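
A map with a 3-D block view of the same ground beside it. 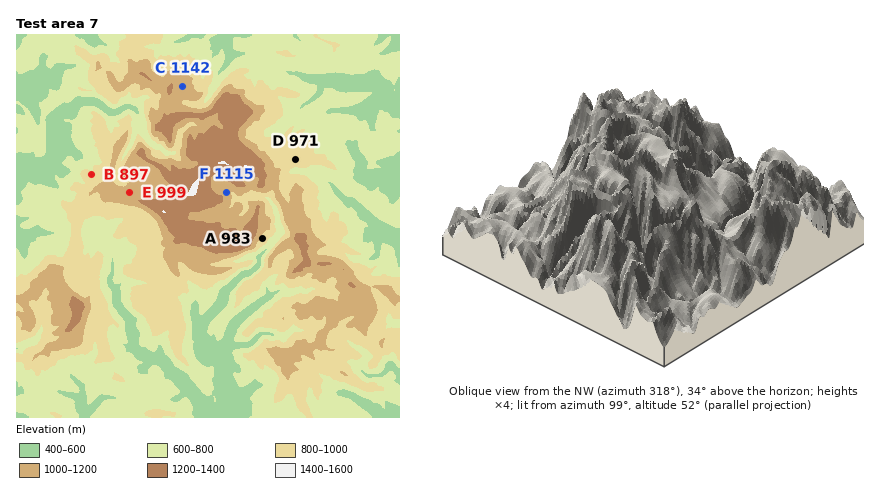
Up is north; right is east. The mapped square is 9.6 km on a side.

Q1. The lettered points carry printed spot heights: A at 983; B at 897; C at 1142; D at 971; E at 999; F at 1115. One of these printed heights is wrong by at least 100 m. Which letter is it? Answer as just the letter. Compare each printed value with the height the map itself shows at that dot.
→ E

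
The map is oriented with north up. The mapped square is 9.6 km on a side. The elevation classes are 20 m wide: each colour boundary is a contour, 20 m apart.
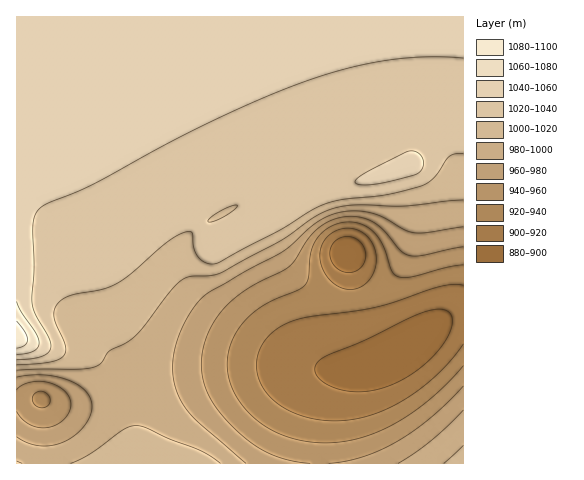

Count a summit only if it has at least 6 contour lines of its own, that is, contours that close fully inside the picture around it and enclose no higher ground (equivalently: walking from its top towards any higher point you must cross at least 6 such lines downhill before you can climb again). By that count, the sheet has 0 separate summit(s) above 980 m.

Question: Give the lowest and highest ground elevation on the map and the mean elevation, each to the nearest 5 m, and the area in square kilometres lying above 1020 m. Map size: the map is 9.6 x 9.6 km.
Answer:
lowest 885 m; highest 1095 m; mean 1000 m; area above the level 46.8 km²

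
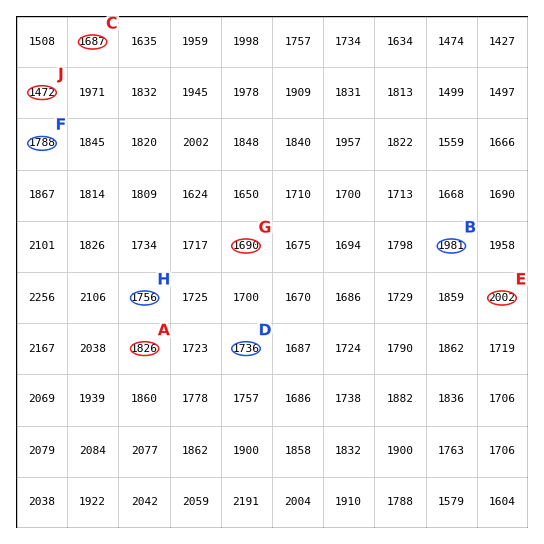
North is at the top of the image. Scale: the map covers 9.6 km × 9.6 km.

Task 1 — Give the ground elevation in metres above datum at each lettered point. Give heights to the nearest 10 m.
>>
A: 1830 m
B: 1980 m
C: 1690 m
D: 1740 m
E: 2000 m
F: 1790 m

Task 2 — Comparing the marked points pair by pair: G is below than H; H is above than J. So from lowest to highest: J G H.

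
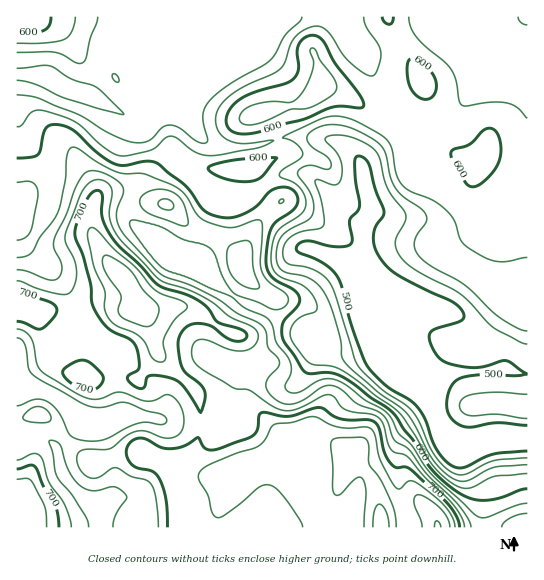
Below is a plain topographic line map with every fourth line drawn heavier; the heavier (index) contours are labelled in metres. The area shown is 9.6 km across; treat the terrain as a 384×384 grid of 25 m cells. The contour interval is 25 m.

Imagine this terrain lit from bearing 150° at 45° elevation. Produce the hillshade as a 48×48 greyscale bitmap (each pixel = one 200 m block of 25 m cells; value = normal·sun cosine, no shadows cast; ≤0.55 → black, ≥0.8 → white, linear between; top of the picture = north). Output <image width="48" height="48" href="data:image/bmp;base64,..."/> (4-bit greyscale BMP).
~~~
<image width="48" height="48" href="data:image/bmp;base64,Qk32BAAAAAAAAHYAAAAoAAAAMAAAADAAAAABAAQAAAAAAIAEAAATCwAAEwsAABAAAAAAAAAAAAAAABEREQAiIiIAMzMzAERERABVVVUAZmZmAHd3dwCIiIgAmZmZAKqqqgC7u7sAzMzMAN3d3QDu7u4A////AKq7uqqYiYd5maqpmZmqq6l3m6mIiJdURKqqqqqYiYeJmZqqmZmqq7l3mqmHd4dkRJqZmaqpmYeJmZqqqZqpmrqHiZh1NWd2VImYmry6qpiZmaqqqqqpmbuYmHZCI0Z3Zmipmr3bzLmZmZqqqqqZmKupmHYyIiNWZUeqmazLvMqZh3iaqqmZmJupmHZEQxEjM0Wal3iZmrl4h1V4maqZmJq6l2Zmd1ISImaKlkRWZ4dWiHVVZ5qqmImrp2eImZdVRKqrp2ZTI1ZVeZdlVnmql2V6uWeaq8uqqrzLqZmGRGd2eqmHdlVohkNHmXirvN7t3nmqmru6mJqYiqqZhjETZ2QjVniams3d3URoq93tzNy5mqqYhlMAR4ZCI1iZiJqqmYZ6zd7t3dy6mqqYiIdBJnZTNGiZdmZ3Zqq8zMzLu8y6mJmJq7qEI0RFaImZh3d3d5q6mJmZibzKiImZrMyVMkVnmZmamZmZmXiZdniYeKu6mZqqqrqXZniJmZmaqruqqniZl3mZmJq7uqvMupiJiaqqmZmZq7u7u5mqmZmruqu8zLvMy6mZqrqqmZmYmZq7vMzLqZq83MzdzLmImszKqqqpmZmHd4mry9zNupmru8zNy6dUac7suqqpmZmIeImruqmaqpmImqqrqXZnis7suqqpmZmZqaqqqXZmiIiImYdmVVebu6q6qqqqqqq7u7qqmWZmZ4iZqXQyNXisuWZ4iaqaqru8y7qqqWd3d3iZmGVFeJmruFRWeJqqq7vMy6qqqmeIh3iHZmeJmZmau5ZWeKqqqru7uqqru3eJmId2VYmZmpiKzcqImrupmaqqqqqru6h3iIh2Z5mquqh4zv7Lu7upmIiZmaqru7p1V4iIiaq7updnrv/9y7qZh3eImZqqqruFNHmqq7zMqGVVjP/+yqqph3eJmZmZmbunM2rMu7zLl3dlWd/+yqqpmZmaqqqZmaqoU1nNuYiZmZmYZpzcu7qpmru6qqqZmZmpdDarqGVXmqqrlleau7qpmry6qqqqmYiZdkRnd3VXmqvMyneKvMuoiKupmau6qXiIh2RERXeJqYiavMzMzLuod5qZmaq7qniIiHZVRFeZh1VFaL3cqqupd4mZmZq7uniIiHd3ZEWIdmd4d3mqiau7mImZiImqqniIh3eIdkRniIrN3Kq8u8zMuZmZh3iaqod3ZneIiHVXiIm97+7v/t3MupqpmHeJqodlVXeJmph4iHZ5vN3v/+3LqaqqqYeImndlVoiaqqmZh1RFeJq9/9ypmaq7uYd4mWZniJmrqqmZl1QzRWd5zcqZmaq7upiIiXeJqqqqqpmZmXVDRFZnm6mZmZqqqpmZmZmqq7qZmpmZmZhlRFZniZiZiJmZqqmZmczLu7qZmZmZmZmXZVZ4mYmZiIiImZmZmd7ty7qpqZmZmZmZh2VomZmZmYiImZmZqu7tzLuqqZmZmZmZmHQ1iZmZqpiZmaqqqszMzLuqupmZmZmZmYUzaamaqqmZmaqqqru7u7uqupmZmZmZmZdEaZmZq6qZmZmaqg=="/>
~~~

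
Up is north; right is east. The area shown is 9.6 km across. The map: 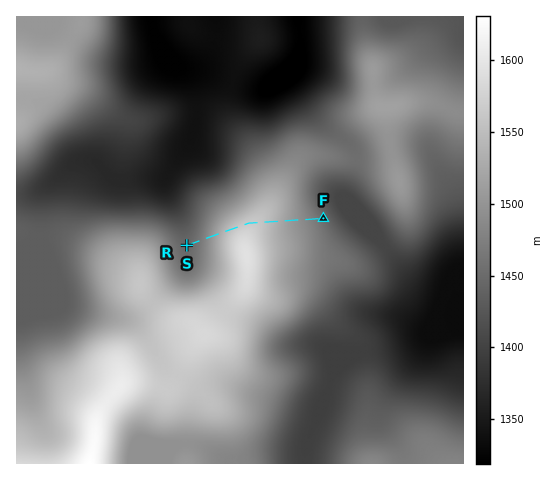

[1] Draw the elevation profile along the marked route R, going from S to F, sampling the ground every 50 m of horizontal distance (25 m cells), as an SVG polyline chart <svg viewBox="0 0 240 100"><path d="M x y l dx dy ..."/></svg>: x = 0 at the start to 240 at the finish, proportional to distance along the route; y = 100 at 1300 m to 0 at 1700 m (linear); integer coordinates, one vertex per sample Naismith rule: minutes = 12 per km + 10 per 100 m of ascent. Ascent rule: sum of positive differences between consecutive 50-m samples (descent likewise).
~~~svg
<svg viewBox="0 0 240 100"><path d="M0 63l4 0 4 0 4-1 4-1 4-1 4-1 4-2 4-1 4-2 4-2 4-2 4-1 4-2 4-2 4-2 4-1 4-2 4-1 4-1 4-1 4-1 4-1 4 0 4-1 4 0 4 0 4 0 4 0 4 0 4 0 4 0 4 0 4 1 4 1 4 0 3 1 4 1 4 1 4 2 4 1 4 1 4 1 4 1 4 1 4 1 4 1 4 1 4 1 4 1 4 1 4 1 4 1 4 0 4 1 4 1 4 2 4 1 4 1 4 1 4 2 1 0"/></svg>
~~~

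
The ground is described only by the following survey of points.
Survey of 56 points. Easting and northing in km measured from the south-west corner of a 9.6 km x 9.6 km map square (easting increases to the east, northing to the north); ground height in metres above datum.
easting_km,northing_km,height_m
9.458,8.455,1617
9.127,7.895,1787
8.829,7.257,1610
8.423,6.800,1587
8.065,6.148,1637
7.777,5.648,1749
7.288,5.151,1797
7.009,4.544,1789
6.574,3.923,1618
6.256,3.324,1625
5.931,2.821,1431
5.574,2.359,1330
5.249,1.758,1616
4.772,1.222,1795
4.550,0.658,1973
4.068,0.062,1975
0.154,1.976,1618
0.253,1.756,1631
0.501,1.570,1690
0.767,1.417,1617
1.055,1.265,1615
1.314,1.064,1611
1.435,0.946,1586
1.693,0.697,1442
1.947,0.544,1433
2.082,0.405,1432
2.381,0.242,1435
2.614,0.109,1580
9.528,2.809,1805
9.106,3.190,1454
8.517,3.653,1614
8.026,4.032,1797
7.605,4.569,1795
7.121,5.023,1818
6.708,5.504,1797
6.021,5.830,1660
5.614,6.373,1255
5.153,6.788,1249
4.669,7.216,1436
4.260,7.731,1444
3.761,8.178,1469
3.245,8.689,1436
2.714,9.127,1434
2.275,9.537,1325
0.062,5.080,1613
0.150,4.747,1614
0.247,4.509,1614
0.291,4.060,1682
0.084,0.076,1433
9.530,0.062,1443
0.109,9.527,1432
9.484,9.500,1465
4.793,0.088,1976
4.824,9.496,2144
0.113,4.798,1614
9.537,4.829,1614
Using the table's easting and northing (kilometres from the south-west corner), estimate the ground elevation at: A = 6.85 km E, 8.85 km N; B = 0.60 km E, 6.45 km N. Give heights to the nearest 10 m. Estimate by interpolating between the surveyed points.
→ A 1770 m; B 1620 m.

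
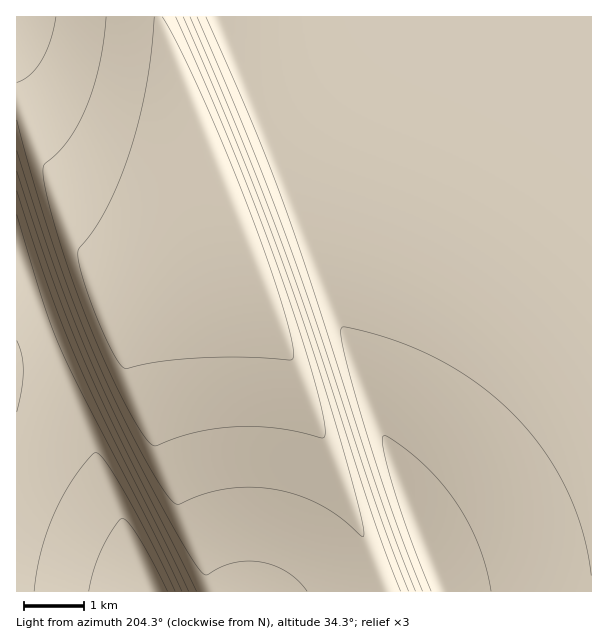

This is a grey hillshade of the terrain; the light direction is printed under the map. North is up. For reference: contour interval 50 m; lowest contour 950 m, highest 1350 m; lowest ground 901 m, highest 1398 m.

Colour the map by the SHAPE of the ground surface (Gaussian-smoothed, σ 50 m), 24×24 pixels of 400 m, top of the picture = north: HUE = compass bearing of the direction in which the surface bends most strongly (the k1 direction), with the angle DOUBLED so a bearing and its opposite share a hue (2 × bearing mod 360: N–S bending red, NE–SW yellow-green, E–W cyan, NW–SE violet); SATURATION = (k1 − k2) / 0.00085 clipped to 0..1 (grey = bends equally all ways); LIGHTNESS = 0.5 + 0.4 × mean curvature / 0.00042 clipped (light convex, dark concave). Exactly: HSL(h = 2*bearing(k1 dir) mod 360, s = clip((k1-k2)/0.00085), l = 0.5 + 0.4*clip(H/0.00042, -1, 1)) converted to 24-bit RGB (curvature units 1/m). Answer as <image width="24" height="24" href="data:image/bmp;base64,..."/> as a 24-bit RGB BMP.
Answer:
<image width="24" height="24" href="data:image/bmp;base64,Qk32BgAAAAAAADYAAAAoAAAAGAAAABgAAAABABgAAAAAAMAGAAATCwAAEwsAAAAAAAAAAAAAfoGDf4KEgIOEgYSFgoaF2v/Mldd5JQAzfWSIhoaGhoWGhoWGhoSGhYOFgHKHJQAzdsZa2v/Mfn6Gf32Df3yCfnyCfnyCfnyBfoKDfoOEf4SEgIWEiaaB2//McyyRKgA6hIaEhYaFhoWFhYSEhYOEhYKFYCR2LQE/y/m5sOebgX2DgHyDgHyCf3yCf3yBfnyBfYODfoSDfoSDf4WDvPKovvOnJQAzaDV+hIWDhYWDhYSDhYODhYKDhX+EJQAzgTKd2v/Mh5h+gn2DgXyDgHyCgHyCf3yBf3yBfYOBfYOBfYSBfox+2//Mbb1KJAAzgHqFg4WChYWChYSChYKChYGBeVKFJQAzn+CE1v3Hg32Cg3yDgnyCgXyCgHyCgHyBgHyBfIN/fIN/fYR/l82F2//MTBFkRQ5cgYWAg4SAhISBhIOBhIKAhICAPwhTVRNs2v/MmMGEg3yBgnyBgnyCgnyCgXyBgHyBgHyBfIN9fIN9fIR92v/Mldl4JAAzdluDgIR+goR/g4R/hIN/hIF/hHODJQAzgMFR2//Mh4J9gnyAgnyAgnyBgXyBgXyBgXyBgH2Be4N8e4N8gqF62//Mcy+QJAAzfYN8f4N9gYN+g4N+g4J+g4F+Yyl1JwA1w/euteudgnx+gnx/gnx/gnyAgXyAgXyAgXyAgH2Ae4N7e4R6su6cvPalJAEzXy10fYN8f4N8gIN9goN9g4J9gn58JgAzfC+T2//Mi5x8gnx9gnx+gnx+gXx/gXx/gXyAgX2AgH2AfIN6fYl52v/Mab5NJAAzdXKCfIN7foJ7f4J8gYJ8goF8eVaBJgAzl9p62P7Ignx8gnx9gXx9gXx+gXx+gXx/gX1/gH1/gH1/fYR6k8d/2v/MThRlPAtQeoN6fIJ6fYJ7f4F8gIF8gYF8QQtUThBj2//MmseDgXx8gXx8gXx9gXx9gXx+gXx+gH1/gH1/gH1/foV61P/Dlt16JAAzb1N/eoJ5e4J6fIF7foF7f4F8gHN/JQAzhLxJ2//Mhod8gXx8gXx8gXx9gXx9gX1+gH1+gH1/gH1/gH5/hp552v/MdzOUJAAzeIJ5eYJ5eoF6e4B7fYB7foB8Yi50JQAzufOit++fgX18gX18gXx8gXx9gX19gH1+gH1+gH1+gH5/gH5/seuYwfmsKgM6WidweYN5eYJ6eoF7eoB7fH97fn97JQAzciyL2v/MiqB7gH58gX18gH19gH19gH19gH1+gH1+gH5+gH5/gH5/2//Mc8FVJQAzcm+CeYN6eYF7eoB8eoB8e398dFt+JQAzj9Vz2v/LgX99gH59gH59gH19gH19gH19gH5+gH5+gH5+gH5/gH5/2v/MVxlvOglNeoR6eYN7eYF8eoB9en99e399Qg5XRg5c2v/Mms2EgH59gH59gH59gH59gH59gH5+gH5+gH5+gH5/gH5/gH9/oOKFJQAzclCBeoR7eoN9eYF+eoB+en9+d3R/JAAzY0S22v/MgYd9f359gH59gH5+gH5+gH5+gH5+gH5+gH5+gH5/gH9/gH9/iTmgJQAzfIZ7e4V8eoN+eYF/eYB/en9/YDJ2JAAzsvCbufGjf35+f35+gH5+gH5+gH5+gH5+gH5+gH5+gH9/gH9/gH9/gH9/NwVJXiRzfod9fIV9eoN/eoGAeYCAeX6AJAAzaCeF2v/Mh6N9f35+f39+f39+gH9+gH9+gH9+gH9/gH9/gH9/gH9/gH9/gH9/JgAzh3GIf4d+fIV/e4OAeoGCeX+Bb12AJAAzhdBs2v/MfYB/fn5/f39+f39+f39/gH9/gH9/gH9/gH9/gH9/gH9/gH9/gH9/PwhThYqAgId/fYWAe4OCeoCCeX6BQxBbPQlU1//ImtGHfX5/fn5/f39/f39/f39/gH9/gH9/gH9/gH9/gH9/gH9/gH9/gH9/fk6JhouAgYeAfoSBfIODen+Cc3OBJAAzdD+v2v/MfIl8fX1/fn5/f39/f39/f39/f39/gH9/gH9/gH9/gH9/gH9/gH9/gH9/jI2Ah4uBgoeBf4SCfIGDeX6CYTZ6JAAzq+yVvPSofHyAfX1/fn5/f39/f39/f39/f39/gH9/gH9/gH9/gH9/gH9/gH9/gH9/jI6CiIuCg4eBgISDfICDeXyCIwAzXyB+2v/MhKh7e3yAfX2Afn5/f35/f39/f39/f39/f39/gH9/gH9/gH9/gH9/gH9/gH9/jY+DiYuDhIeCgIODfH6CcmGCJAAze81m2f/MenyBe3uAfX2Afn6Af35/f39/f39/f39/f39/f39/gH9/gH9/gH9/gH9/gH9/"/>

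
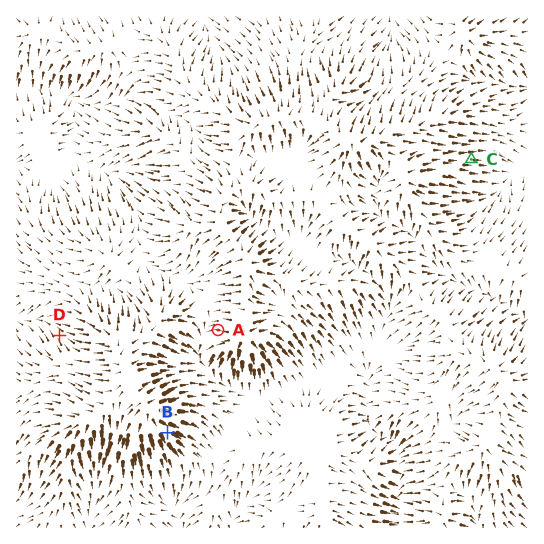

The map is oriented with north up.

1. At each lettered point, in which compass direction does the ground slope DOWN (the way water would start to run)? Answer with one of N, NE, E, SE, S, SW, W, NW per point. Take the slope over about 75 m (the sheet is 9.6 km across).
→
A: W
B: SE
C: E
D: NW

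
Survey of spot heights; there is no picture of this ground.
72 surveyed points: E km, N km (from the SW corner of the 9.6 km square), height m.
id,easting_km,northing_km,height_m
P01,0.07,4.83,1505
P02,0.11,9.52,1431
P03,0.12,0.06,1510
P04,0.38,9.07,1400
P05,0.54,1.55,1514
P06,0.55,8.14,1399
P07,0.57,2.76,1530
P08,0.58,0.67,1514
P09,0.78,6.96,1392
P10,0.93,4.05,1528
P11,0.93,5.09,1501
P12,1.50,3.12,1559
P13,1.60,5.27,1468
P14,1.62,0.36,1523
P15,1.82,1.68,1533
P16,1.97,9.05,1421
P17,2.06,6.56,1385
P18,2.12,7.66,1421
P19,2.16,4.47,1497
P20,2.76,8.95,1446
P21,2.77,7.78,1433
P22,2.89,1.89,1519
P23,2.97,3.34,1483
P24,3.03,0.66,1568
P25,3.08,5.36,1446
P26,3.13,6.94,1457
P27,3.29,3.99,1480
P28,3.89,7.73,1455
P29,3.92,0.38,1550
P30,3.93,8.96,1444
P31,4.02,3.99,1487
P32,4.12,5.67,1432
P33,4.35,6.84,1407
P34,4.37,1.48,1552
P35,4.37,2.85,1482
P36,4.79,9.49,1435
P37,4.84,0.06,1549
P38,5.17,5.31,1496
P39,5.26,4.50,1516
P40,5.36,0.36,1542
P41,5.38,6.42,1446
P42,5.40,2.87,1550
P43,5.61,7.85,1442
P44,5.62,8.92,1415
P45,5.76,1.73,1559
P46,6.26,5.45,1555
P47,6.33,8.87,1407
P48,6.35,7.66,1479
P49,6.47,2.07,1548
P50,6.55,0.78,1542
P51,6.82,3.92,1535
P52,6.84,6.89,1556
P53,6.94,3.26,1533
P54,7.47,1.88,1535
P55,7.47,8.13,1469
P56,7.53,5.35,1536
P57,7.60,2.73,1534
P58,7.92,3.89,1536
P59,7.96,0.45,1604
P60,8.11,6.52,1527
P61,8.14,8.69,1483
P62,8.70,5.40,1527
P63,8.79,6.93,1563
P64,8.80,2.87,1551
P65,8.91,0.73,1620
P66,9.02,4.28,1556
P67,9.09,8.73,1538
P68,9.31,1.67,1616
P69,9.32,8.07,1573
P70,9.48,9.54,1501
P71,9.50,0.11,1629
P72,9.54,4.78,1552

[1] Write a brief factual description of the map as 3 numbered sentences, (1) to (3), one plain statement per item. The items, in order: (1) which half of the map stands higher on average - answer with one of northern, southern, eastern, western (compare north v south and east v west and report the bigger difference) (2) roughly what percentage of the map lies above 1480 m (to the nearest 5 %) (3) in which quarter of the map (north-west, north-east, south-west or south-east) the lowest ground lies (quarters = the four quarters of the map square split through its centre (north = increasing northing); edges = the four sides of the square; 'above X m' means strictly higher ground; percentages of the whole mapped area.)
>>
(1) The southern half stands higher on average than the northern half.
(2) Ground above 1480 m makes up about 65 % of the sheet.
(3) The lowest ground is in the north-west quarter.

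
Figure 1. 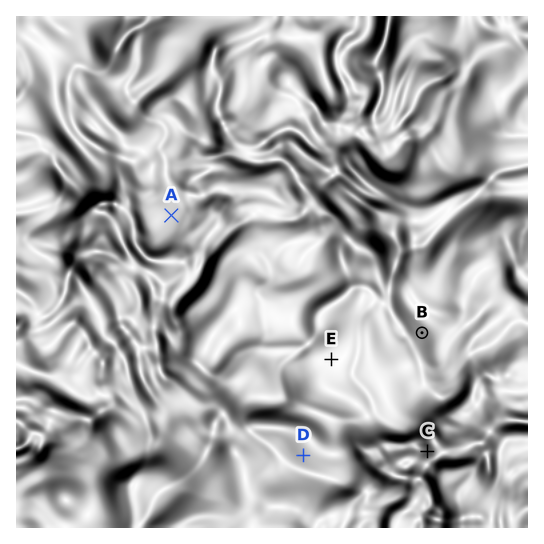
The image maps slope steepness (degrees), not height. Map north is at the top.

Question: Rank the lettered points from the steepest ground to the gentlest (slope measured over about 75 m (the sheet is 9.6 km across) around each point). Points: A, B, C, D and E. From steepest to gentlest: C B D A E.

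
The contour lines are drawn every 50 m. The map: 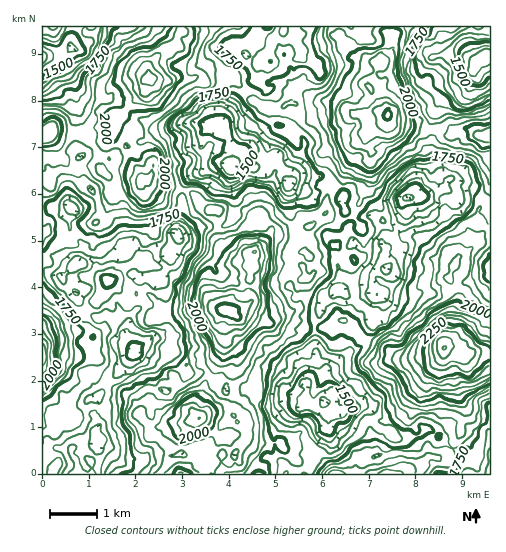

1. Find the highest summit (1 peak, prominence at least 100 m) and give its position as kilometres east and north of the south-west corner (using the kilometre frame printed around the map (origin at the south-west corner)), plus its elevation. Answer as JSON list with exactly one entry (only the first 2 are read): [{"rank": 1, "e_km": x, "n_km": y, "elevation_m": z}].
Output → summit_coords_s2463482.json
[{"rank": 1, "e_km": 8.61, "n_km": 2.71, "elevation_m": 2455}]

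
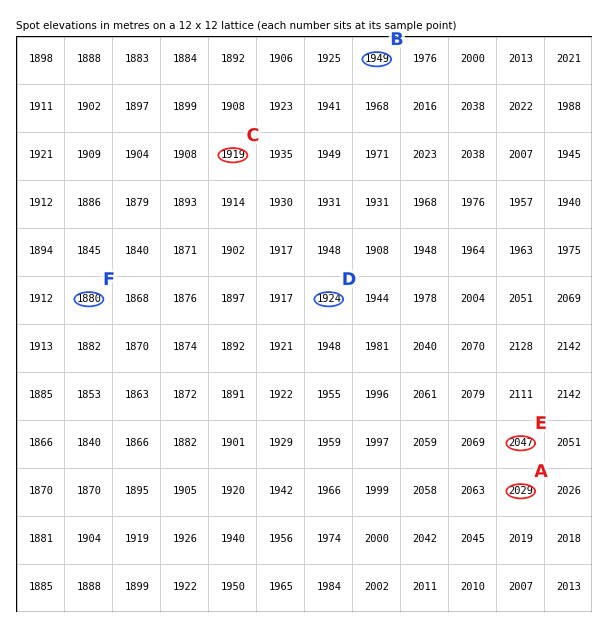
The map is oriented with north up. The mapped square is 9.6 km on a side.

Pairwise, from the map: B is lower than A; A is higher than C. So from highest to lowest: A B C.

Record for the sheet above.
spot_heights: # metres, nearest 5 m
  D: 1925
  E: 2045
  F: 1880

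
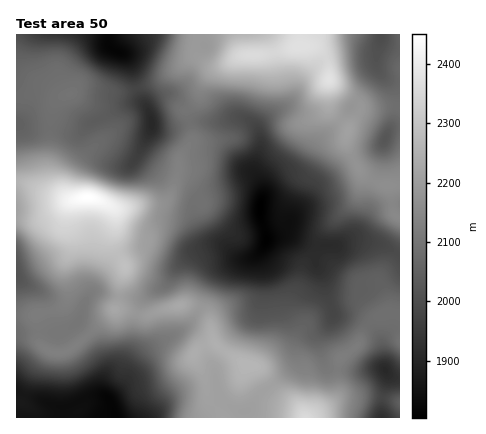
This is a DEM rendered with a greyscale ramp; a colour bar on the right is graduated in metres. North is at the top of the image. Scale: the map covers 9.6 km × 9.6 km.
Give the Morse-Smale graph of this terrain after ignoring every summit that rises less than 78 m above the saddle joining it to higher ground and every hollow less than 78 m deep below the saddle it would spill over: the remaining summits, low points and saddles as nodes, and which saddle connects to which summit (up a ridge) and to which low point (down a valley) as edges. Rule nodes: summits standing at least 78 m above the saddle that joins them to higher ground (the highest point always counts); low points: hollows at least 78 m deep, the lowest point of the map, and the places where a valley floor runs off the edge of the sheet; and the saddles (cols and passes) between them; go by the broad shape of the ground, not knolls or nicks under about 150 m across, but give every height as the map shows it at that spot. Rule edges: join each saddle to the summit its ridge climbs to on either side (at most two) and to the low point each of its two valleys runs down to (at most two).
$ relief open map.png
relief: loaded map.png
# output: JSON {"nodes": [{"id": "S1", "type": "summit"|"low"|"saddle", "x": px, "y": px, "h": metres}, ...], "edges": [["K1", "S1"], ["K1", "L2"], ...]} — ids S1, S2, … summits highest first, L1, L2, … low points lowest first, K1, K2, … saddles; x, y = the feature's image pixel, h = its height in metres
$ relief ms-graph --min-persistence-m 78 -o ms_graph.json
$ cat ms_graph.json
{"nodes": [
{"id": "S1", "type": "summit", "x": 88, "y": 198, "h": 2451},
{"id": "S2", "type": "summit", "x": 328, "y": 80, "h": 2376},
{"id": "S3", "type": "summit", "x": 306, "y": 418, "h": 2357},
{"id": "L1", "type": "low", "x": 260, "y": 208, "h": 1803},
{"id": "L2", "type": "low", "x": 116, "y": 418, "h": 1813},
{"id": "L3", "type": "low", "x": 118, "y": 52, "h": 1817},
{"id": "L4", "type": "low", "x": 386, "y": 370, "h": 1907},
{"id": "L5", "type": "low", "x": 382, "y": 34, "h": 1995},
{"id": "L6", "type": "low", "x": 16, "y": 274, "h": 2013},
{"id": "K1", "type": "saddle", "x": 138, "y": 314, "h": 2187},
{"id": "K2", "type": "saddle", "x": 372, "y": 182, "h": 2160},
{"id": "K3", "type": "saddle", "x": 16, "y": 314, "h": 2095},
{"id": "K4", "type": "saddle", "x": 190, "y": 122, "h": 2087},
{"id": "K5", "type": "saddle", "x": 368, "y": 324, "h": 2082}],
"edges": [["K1", "S1"], ["K1", "S3"], ["K1", "L1"], ["K1", "L2"], ["K2", "S2"], ["K2", "L1"], ["K2", "L5"], ["K3", "S1"], ["K3", "L2"], ["K3", "L6"], ["K4", "S1"], ["K4", "S2"], ["K4", "L1"], ["K4", "L3"], ["K5", "S3"], ["K5", "L1"], ["K5", "L4"]]}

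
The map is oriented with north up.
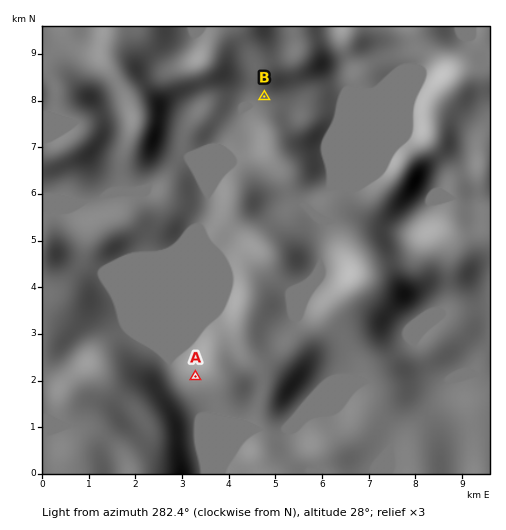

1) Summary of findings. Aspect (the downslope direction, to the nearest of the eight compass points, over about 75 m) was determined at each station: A SW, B S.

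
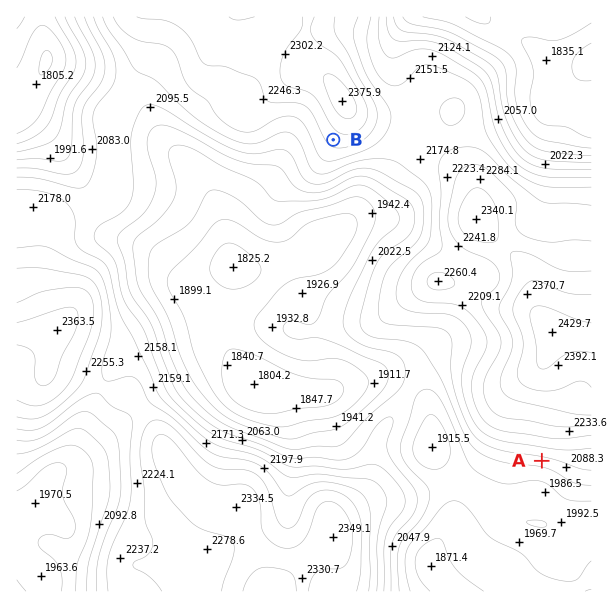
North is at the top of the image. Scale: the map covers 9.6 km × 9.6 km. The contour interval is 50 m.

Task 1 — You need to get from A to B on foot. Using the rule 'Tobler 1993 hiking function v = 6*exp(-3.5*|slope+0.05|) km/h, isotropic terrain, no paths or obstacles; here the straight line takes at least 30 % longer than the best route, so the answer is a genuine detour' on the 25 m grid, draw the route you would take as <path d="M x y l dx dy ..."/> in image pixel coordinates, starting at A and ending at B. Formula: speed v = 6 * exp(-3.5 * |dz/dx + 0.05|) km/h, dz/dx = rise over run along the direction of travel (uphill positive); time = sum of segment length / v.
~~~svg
<path d="M542 461l-47-47-10-21 0-21 9-18 0-15-56-111 0-33-6-12-9-9-51-25-24 0-12-6-3-3"/>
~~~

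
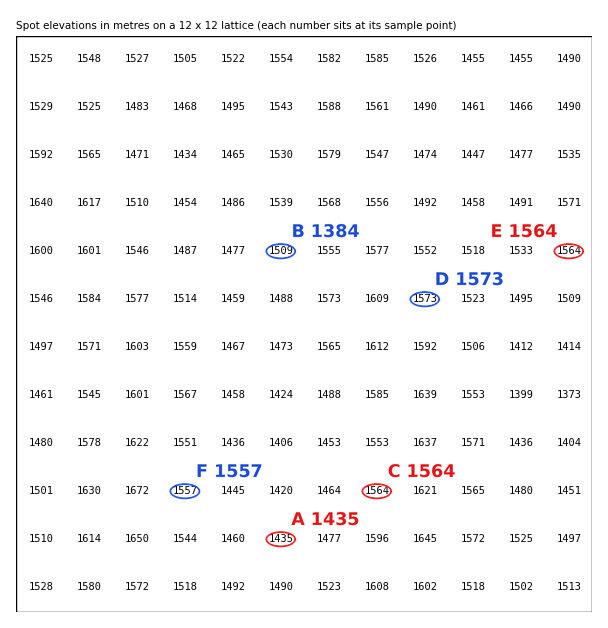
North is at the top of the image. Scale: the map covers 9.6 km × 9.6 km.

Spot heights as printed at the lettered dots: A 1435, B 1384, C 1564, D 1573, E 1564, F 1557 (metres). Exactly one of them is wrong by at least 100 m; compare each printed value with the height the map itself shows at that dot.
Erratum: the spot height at B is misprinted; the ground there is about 1509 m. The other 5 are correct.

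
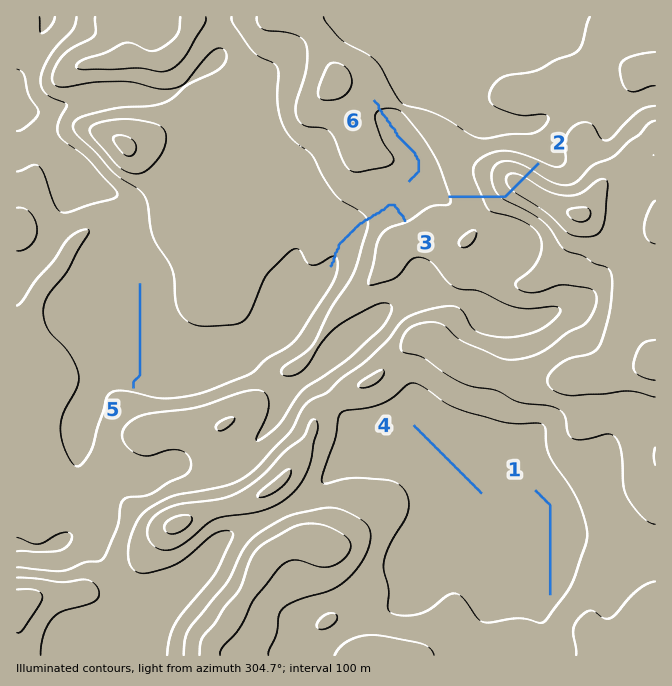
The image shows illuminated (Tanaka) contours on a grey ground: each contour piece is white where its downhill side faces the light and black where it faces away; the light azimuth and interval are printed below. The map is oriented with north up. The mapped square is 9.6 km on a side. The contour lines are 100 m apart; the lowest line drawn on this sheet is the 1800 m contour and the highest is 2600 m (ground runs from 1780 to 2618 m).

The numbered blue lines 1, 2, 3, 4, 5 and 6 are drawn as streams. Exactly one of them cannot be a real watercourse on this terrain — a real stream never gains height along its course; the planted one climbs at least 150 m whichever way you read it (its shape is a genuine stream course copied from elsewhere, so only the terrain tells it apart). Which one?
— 2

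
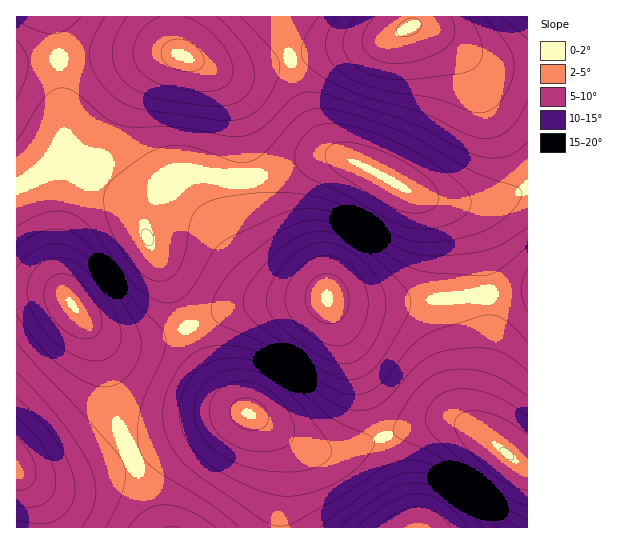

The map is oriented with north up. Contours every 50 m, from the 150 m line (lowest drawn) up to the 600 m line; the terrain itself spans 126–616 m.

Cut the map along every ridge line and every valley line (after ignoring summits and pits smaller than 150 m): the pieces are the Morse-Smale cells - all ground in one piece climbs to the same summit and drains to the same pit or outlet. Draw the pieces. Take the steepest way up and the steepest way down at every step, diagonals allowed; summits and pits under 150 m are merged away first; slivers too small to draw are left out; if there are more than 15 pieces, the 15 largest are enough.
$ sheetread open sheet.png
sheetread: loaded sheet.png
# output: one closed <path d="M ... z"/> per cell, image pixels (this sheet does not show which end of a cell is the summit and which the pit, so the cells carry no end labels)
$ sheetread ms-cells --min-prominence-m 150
<path d="M335 156l-29 4-36 13-17 4-28 0-30-5-12 0-14 9-20 32-4 20 26 52 16 42 47-19 31-5 61-6 20 6 53 0 129-13-1-99-44 12-26 0-19-3-24-7-57-30z"/><path d="M171 16l-118 1 6 32 5 76-1 25-3 5 62 40 17 19 6 17 4-18 7-14 13-18 10-8 16-1 30 5 28 0 64-20 26 0-14-9-10-13-15-32-14-44-33 9-19 3-20-2-17-5-19-8-5-5-4-13z"/><path d="M418 25l-9 2-14 8-18 6-60 11-26 7 13 44 15 32 16 18 46 22 33 18 12 4 31 6 26 0 44-12 1-124-41-3-16-8-30-21z"/><path d="M86 321l18 38 15 68 25 56 15 43 2 2 118 0 5-54-4-27-15-22-26-17-19-21-15-22-16-35-4-2-15 7-25 6-23 0-24-9z"/><path d="M527 291l-128 12-53 0-18-4 57 137 45-15 24 0 23 10 37 29 9 4 5-1z"/><path d="M33 289l-17 1 0 181 16 19 7 13 4 24 116 1-15-45-25-56-15-68-9-22-22-31-10-10-10-4z"/><path d="M61 156l-16 15-29 18 0 100 30 2 17 5 30 32 22 12 30 1 42-13-16-43-23-44-12-31-21-21z"/><path d="M326 297l-87 10-33 12-18 10 21 42 16 23 14 14 64 37 18 6 18 0 38-11 7-5-28-72z"/><path d="M454 421l-24 0-46 16 19 50 9 40 115 1 1-63-14-5-37-29z"/><path d="M263 421l-2 1 15 17 7 18 1 17-4 36 1 18 131-1-9-40-18-50-39 12-25 2-31-12z"/><path d="M527 16l-244 0 0 7 4 23 4 13 86-18 18-6 14-8 9-2 23 10 30 21 16 8 16 3 24 0z"/><path d="M53 16l-37 1 1 171 33-21 10-10 3-7 1-25-4-62z"/><path d="M282 16l-109 0-1 13 3 16 2 6 8 6 28 11 14 3 30-3 32-8 2-2z"/><path d="M17 472l-1 55 26 1 1-7-4-18-7-13z"/>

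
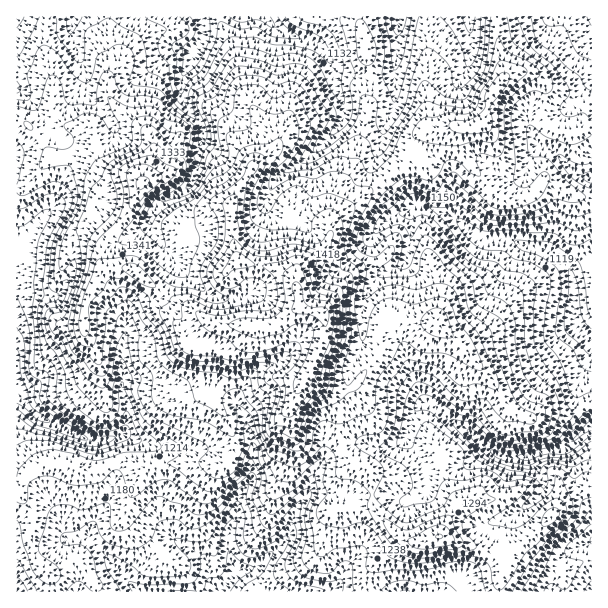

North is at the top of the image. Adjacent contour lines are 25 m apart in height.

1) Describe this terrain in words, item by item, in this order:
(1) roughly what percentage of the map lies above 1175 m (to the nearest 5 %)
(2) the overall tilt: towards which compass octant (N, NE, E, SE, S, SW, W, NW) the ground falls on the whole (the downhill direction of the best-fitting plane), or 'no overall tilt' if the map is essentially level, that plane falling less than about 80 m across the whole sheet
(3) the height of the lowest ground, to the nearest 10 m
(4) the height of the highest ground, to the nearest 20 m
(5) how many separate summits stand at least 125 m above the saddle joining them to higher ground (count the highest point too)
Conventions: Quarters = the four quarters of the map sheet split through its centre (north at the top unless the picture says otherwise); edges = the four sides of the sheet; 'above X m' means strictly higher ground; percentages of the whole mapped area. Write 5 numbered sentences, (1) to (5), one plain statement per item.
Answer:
(1) Roughly 75 % of the ground is higher than 1175 m.
(2) On the whole the map has no overall tilt.
(3) The lowest point is down at roughly 1050 m.
(4) About 1480 m is the highest elevation on the sheet.
(5) Counting only tops that stand 125 m proud, the map has 1 summit.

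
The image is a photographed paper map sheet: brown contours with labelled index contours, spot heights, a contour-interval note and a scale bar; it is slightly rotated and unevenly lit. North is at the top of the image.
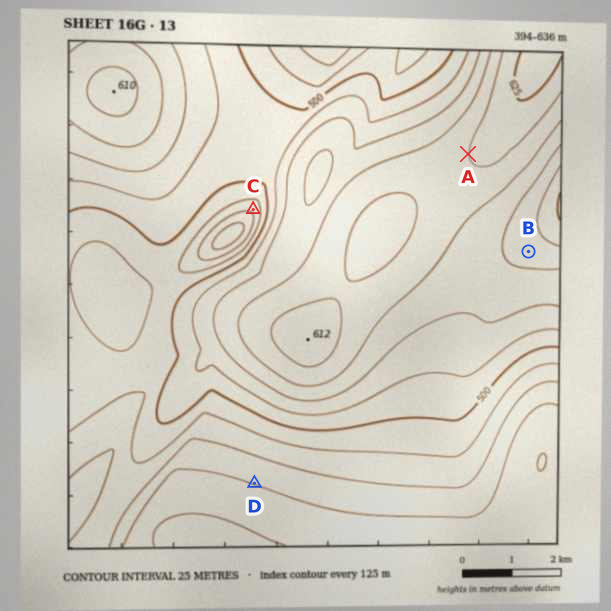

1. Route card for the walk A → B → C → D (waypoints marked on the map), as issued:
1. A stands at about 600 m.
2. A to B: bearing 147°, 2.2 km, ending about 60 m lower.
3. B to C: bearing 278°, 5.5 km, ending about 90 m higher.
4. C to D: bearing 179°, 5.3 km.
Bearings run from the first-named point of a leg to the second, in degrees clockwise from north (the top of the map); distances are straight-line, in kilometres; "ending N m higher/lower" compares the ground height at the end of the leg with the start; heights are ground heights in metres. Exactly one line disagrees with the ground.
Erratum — Line 3: it should read "ending about 90 m lower".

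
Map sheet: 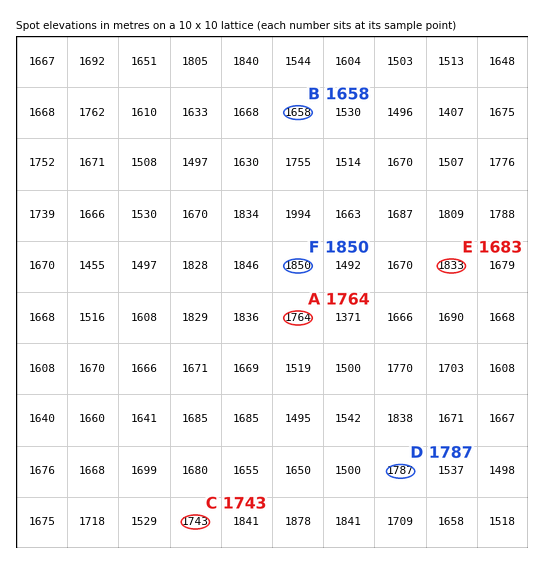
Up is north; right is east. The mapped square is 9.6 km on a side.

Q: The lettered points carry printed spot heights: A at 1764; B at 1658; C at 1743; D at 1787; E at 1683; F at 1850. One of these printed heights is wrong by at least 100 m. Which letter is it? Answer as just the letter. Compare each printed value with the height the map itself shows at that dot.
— E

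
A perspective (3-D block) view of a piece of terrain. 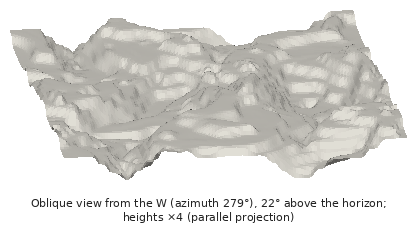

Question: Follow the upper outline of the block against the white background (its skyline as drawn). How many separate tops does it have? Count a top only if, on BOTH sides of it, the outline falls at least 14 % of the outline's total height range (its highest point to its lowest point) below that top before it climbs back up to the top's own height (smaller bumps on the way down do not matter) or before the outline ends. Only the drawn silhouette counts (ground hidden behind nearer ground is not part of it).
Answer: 2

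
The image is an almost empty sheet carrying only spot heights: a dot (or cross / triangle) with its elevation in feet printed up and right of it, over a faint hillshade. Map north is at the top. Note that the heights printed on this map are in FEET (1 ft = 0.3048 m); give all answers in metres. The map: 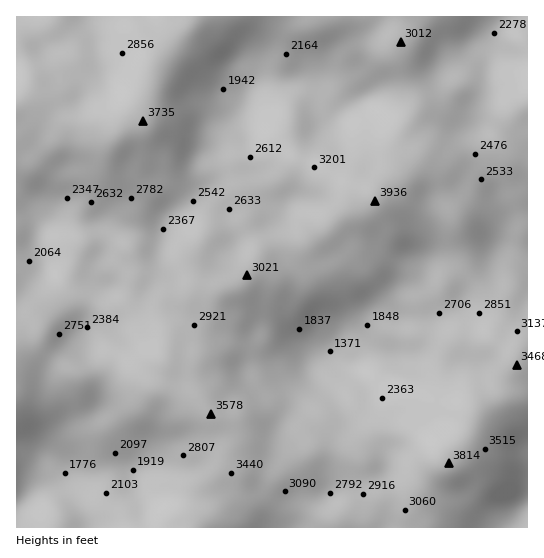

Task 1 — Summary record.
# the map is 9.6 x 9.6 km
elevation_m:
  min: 420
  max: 1200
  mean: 830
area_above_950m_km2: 19.1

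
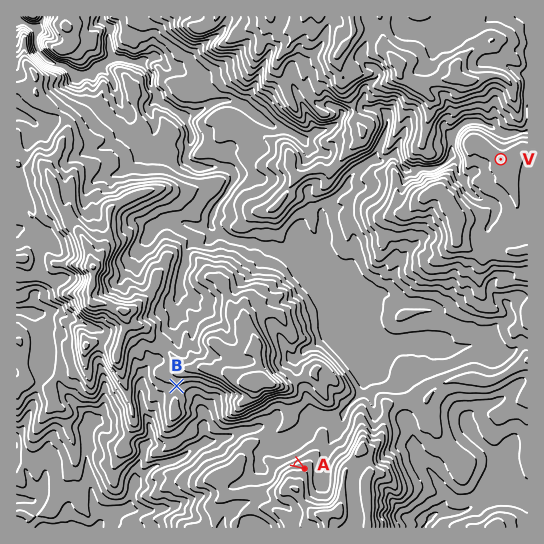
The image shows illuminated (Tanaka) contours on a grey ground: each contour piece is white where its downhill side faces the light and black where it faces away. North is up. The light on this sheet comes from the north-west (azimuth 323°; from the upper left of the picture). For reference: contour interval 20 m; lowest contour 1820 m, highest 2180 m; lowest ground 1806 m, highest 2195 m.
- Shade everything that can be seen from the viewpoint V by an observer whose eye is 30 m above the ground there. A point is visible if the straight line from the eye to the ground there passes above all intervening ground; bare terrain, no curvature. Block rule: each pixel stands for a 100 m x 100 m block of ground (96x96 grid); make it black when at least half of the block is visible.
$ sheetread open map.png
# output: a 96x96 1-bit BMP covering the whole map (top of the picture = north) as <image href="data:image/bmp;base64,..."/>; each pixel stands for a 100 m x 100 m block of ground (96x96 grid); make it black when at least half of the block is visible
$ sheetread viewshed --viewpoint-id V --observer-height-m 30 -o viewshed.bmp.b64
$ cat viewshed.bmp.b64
<image width="96" height="96" href="data:image/bmp;base64,Qk2+BAAAAAAAAD4AAAAoAAAAYAAAAGAAAAABAAEAAAAAAIAEAAATCwAAEwsAAAIAAAAAAAAA////AAAAAAAAAAAAAAAAADwAAOAAAAAAAAAAADgAAAAAAAAAAAAA5DAAAAAAAAAAAAAA/DAAAAAAAAAAAAAADDAAAAAAAAAAAAAABjAAAAAAAAAAAAAABGAAAAAAAAAAAAAAAGGAAAAAAAAAAAAAAGOAAAAAAAAAAAAAAOcAAAAAAAAAAAAAAH4AAAAAAAAAAAAAAH4AAAAAAAAAAAAAADAAAAAAAAAAAAAAADAAAAAAAAAAAAAAAHAAAAAAAAAAAAAAAEAAAAAAAAAAAAAAAAAAAAAAAAAAAAAAAAAAAAAAAAAAAAAAAAAAAAAAAAAAAAAAAAAAAAAAAAAAAAAAAAAAAAAAAAAAAAAAAAAAAAAAAAAAAAAAAAAAAAAAAAAAAAAAAAAAAAAAAAAAAAAAAAAAAAAAAAAAAAAAAAAAAAAAAAAAAAAAAAAAAAAAAAAAAAMAAAAAAAAAAAAAAAAAAAAAAAAAAAAAAAAAAAAAAAAAAAAAAAAAAAAAAAAAAAAAAAAAAAAAAAAAAAAAAAAAAAAAAAAAAAAAAAAAAAAAAAAAAAAAAAAAAAAAAAAAAAAAAAAAAAAAAAAAAAAAAAAAAAAAAAAAAAAAAAAAAAAAAAAAAAAAAAAAAAAAAAAAAAwAAAAAAAAAAAAAAA4AAAAAAAAAAAAAAH8AAAAAAAAAAAAAA/8AAAAAAAAAAAAAA/OAAAAAAAAAAAAAA+JAAAAAAAAAAAAAA8AgAAAAAAAAAAAAA+AwAAAAAAAAAAAAA/A4AAAAAAAAAAAAA/A8AAAAAAAAAAAAA/AMAAAAAAAAAAAAA/AOMAAAAAAAAAAAA/gPcAAAAAAAA/wABvwP8AAAAAAAD/8AB/4P8AAAAAAAH/8AD/8fAAAAAAAAP/8AD38AACAAAAAAP/0AGH+AAAAAAAAAP/0AEH/AAADAAAAAP/8AIH/wAADgAAAAP/8AoH/8AADwAAAAP/8AoD//AAD4AAAAf58AoA//AAB8AAAAfB8BsAP/AAA8AAAA+D8BuAD/AAAYYAAD8P8BvYB+AAAMMAED8f8Dv8d8AAAMMAGH5/8Dv/fgAAAPGAHMz/8Dn/gAAAAY3AMgD/8H//gAAAAYDgAGB/8N//gAAAAYBwAHB/8A//gAAAAQAwAPB/8A//gAAAAAAYAOD/8A//wAAAAAAMAOB+YAf/AAAAAAAEAOAwAAf+AAAAAAAEAGAD8Af4AAAAAAAMAGAH8AfwAAAAAAAIAGAf8D/gAAAAAAQAAH//4H+AAAAAAIgAAH//4P4AAAAAAJgAAH//wPwAAAAAARzgAH//wPAAAAAAAQjwA3v/weAAAAAAAgBwD///weAAAAAAAABwP///geAAAAAAHAB8CAAeAcAAAAAACAAcCAAAAwAAAAAAAACYGAAAAgAAAAAAAADgCAAAAgAAAAAAAADgAAAAAAAAAAAAAABgAAAAAAAAAAAAAABAAAAAAAAAAAAAAAAAAAAAAAAAAAAAAAAAAAAAAAAAAAAAAAAAAAAAAAAAAAAAAAAAAAAAAAAAAAAAAAAAAAAAA="/>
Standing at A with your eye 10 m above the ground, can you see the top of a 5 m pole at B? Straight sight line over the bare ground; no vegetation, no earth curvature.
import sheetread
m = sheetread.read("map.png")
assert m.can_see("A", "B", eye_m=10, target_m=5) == True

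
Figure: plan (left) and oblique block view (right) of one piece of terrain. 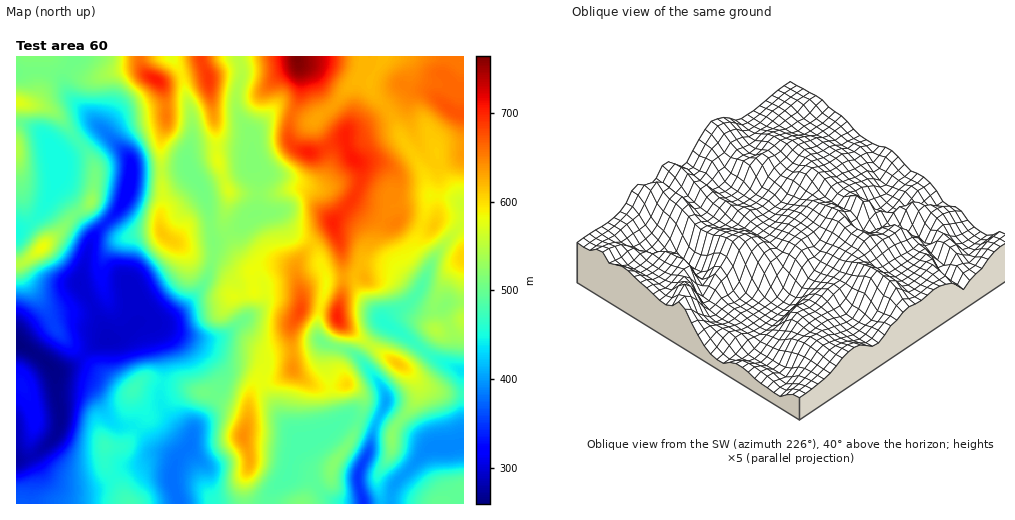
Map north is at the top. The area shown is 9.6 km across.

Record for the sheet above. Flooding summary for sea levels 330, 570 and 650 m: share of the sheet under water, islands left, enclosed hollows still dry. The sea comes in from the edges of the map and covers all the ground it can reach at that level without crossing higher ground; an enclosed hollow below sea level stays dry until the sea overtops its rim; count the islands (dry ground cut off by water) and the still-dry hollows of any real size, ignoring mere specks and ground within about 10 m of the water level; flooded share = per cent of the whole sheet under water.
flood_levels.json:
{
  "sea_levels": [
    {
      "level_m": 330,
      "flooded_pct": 9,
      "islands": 0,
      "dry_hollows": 1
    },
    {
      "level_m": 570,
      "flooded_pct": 68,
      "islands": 3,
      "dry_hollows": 0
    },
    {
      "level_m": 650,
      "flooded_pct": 91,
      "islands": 2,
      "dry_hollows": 0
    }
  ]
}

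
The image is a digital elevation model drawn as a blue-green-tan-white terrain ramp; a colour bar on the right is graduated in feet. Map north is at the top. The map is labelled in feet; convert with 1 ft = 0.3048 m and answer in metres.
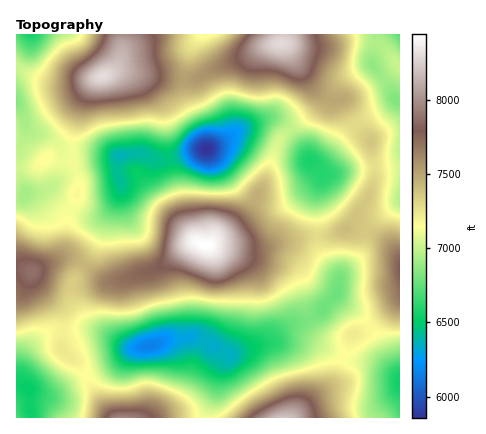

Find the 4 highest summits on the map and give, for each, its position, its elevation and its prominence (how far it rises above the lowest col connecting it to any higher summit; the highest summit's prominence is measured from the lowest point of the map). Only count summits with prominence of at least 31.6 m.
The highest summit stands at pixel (206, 244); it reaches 2573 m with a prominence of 788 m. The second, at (104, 76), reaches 2532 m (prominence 315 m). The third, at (280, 44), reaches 2528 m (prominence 235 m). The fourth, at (32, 272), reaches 2402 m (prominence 135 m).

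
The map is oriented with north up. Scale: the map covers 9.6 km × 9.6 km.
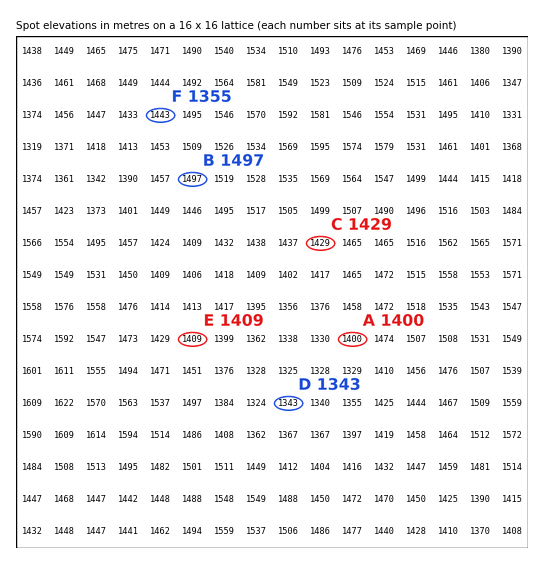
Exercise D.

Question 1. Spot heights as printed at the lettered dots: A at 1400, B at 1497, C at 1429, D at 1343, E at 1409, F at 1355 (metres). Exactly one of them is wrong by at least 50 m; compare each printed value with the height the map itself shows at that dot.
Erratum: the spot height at F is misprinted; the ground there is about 1443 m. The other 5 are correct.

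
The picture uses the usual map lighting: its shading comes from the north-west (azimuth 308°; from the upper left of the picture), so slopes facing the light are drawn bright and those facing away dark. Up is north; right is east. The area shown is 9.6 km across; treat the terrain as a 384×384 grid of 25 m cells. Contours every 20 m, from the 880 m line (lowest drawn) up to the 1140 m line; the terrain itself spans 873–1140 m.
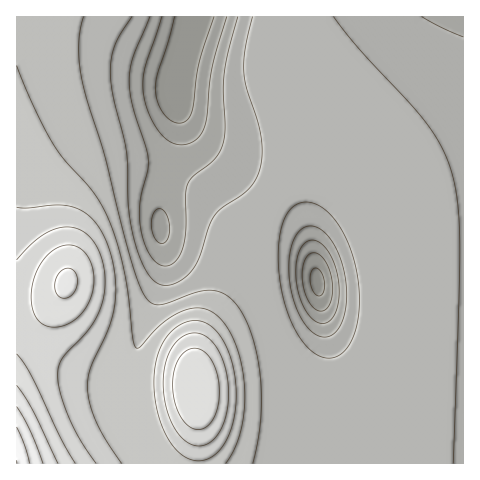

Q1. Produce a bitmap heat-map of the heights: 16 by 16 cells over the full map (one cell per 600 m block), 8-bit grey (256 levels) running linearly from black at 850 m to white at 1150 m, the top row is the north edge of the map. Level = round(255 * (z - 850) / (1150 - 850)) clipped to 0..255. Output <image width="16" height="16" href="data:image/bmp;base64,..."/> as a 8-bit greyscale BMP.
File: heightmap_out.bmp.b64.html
<image width="16" height="16" href="data:image/bmp;base64,Qk02BQAAAAAAADYEAAAoAAAAEAAAABAAAAABAAgAAAAAAAABAAATCwAAEwsAAAABAAAAAAAAAAAAAAEBAQACAgIAAwMDAAQEBAAFBQUABgYGAAcHBwAICAgACQkJAAoKCgALCwsADAwMAA0NDQAODg4ADw8PABAQEAAREREAEhISABMTEwAUFBQAFRUVABYWFgAXFxcAGBgYABkZGQAaGhoAGxsbABwcHAAdHR0AHh4eAB8fHwAgICAAISEhACIiIgAjIyMAJCQkACUlJQAmJiYAJycnACgoKAApKSkAKioqACsrKwAsLCwALS0tAC4uLgAvLy8AMDAwADExMQAyMjIAMzMzADQ0NAA1NTUANjY2ADc3NwA4ODgAOTk5ADo6OgA7OzsAPDw8AD09PQA+Pj4APz8/AEBAQABBQUEAQkJCAENDQwBEREQARUVFAEZGRgBHR0cASEhIAElJSQBKSkoAS0tLAExMTABNTU0ATk5OAE9PTwBQUFAAUVFRAFJSUgBTU1MAVFRUAFVVVQBWVlYAV1dXAFhYWABZWVkAWlpaAFtbWwBcXFwAXV1dAF5eXgBfX18AYGBgAGFhYQBiYmIAY2NjAGRkZABlZWUAZmZmAGdnZwBoaGgAaWlpAGpqagBra2sAbGxsAG1tbQBubm4Ab29vAHBwcABxcXEAcnJyAHNzcwB0dHQAdXV1AHZ2dgB3d3cAeHh4AHl5eQB6enoAe3t7AHx8fAB9fX0Afn5+AH9/fwCAgIAAgYGBAIKCggCDg4MAhISEAIWFhQCGhoYAh4eHAIiIiACJiYkAioqKAIuLiwCMjIwAjY2NAI6OjgCPj48AkJCQAJGRkQCSkpIAk5OTAJSUlACVlZUAlpaWAJeXlwCYmJgAmZmZAJqamgCbm5sAnJycAJ2dnQCenp4An5+fAKCgoAChoaEAoqKiAKOjowCkpKQApaWlAKampgCnp6cAqKioAKmpqQCqqqoAq6urAKysrACtra0Arq6uAK+vrwCwsLAAsbGxALKysgCzs7MAtLS0ALW1tQC2trYAt7e3ALi4uAC5ubkAurq6ALu7uwC8vLwAvb29AL6+vgC/v78AwMDAAMHBwQDCwsIAw8PDAMTExADFxcUAxsbGAMfHxwDIyMgAycnJAMrKygDLy8sAzMzMAM3NzQDOzs4Az8/PANDQ0ADR0dEA0tLSANPT0wDU1NQA1dXVANbW1gDX19cA2NjYANnZ2QDa2toA29vbANzc3ADd3d0A3t7eAN/f3wDg4OAA4eHhAOLi4gDj4+MA5OTkAOXl5QDm5uYA5+fnAOjo6ADp6ekA6urqAOvr6wDs7OwA7e3tAO7u7gDv7+8A8PDwAPHx8QDy8vIA8/PzAPT09AD19fUA9vb2APf39wD4+PgA+fn5APr6+gD7+/sA/Pz8AP39/QD+/v4A////AOC8opCEjJuJcGpoZmRiYF7PrpeJhJ+1nHRraGZkYmBevaSShoarv6R2amhlZGJgXrGilIaFqLudc2pkYWNiYF6urJ6KgJWlim9nVVNhYmBesbywkHd4gXZsYDZAYGJgXrDDupNrXGdralgiOmBiYF6mtrCKWUdbZmdXMEpiYmBemJ+ae0s+VmJkXE5bY2JgXo6Nhm9MRFNbYGBfY2NiYF6Hg3tqUUZLVFxhZGRjYmBehH51ZU48Pk5bYmRkY2FfXYF7cWBEKDJNXWNlZGJgXVt+eG1bPSEuTmBlZWNgXVtYfXZrXEImKkthZWRhXlpWU3x1bGFOLSRBX2ViXlpVUEw="/>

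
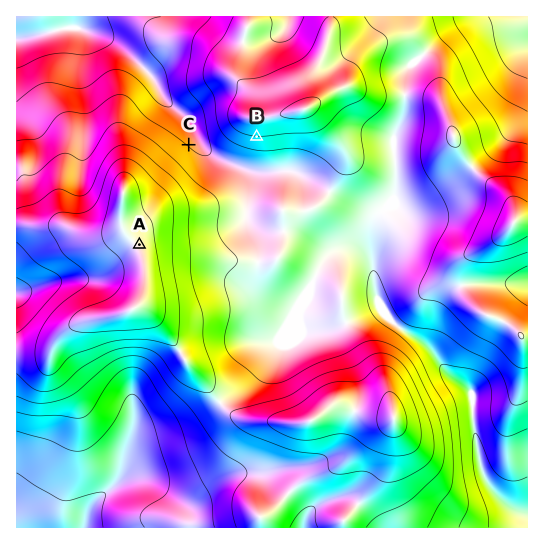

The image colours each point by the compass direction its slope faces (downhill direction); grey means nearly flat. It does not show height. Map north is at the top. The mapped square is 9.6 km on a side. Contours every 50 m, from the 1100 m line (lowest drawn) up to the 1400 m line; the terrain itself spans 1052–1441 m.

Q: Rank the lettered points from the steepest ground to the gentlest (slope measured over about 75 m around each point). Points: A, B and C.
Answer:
B C A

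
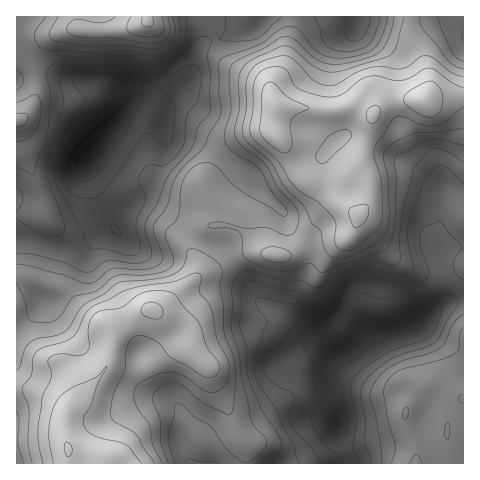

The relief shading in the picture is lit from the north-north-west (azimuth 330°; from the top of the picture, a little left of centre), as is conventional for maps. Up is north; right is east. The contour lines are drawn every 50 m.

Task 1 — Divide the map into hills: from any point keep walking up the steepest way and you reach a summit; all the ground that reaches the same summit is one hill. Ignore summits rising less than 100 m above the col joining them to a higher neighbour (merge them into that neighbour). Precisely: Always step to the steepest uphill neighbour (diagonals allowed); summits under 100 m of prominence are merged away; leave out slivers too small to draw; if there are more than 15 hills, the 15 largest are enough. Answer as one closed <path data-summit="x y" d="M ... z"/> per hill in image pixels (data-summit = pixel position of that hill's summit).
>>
<path data-summit="424 101" d="M456 16l-191 0-12 13-49 14-9 14-3 20-3 8-24 20-1 13-4-6-9-6-11-5-7 1-51 59 2 10 16 35 11 16 2-7 16-11 16-2 8 3 43 34 28 10 32 49 7 6 18 8 30 18 14 4 14 19 10-3 14-11 32-5 24-9 23-19 3-11-2-22-13-27 0-5 10-14 0-17 3-15 21 1 0-163-7-11z"/><path data-summit="68 449" d="M145 202l-16 2-12 7-5 6 2 11-9 2-16 16-8 3-29-1-27-8-9-1 0 224 332 1-1-8-8-22 1-21-9-28 2-22 6-9-10-15-4-5-14-4-30-18-18-8-7-6-32-49-28-10-36-29z"/><path data-summit="147 20" d="M264 16l-247 0-1 222 36 10 29 1 8-3 16-16 5-3 3 1-17-29-12-28-2-10 51-59 7-1 11 5 9 6 4 6 1-13 24-20 3-8 1-16 6-13 10-8 44-11 7-5z"/><path data-summit="416 463" d="M463 301l-9 1-10 4-21 17-14 7-14 4-32 5-26 17-6 16 0 13 9 28-1 21 10 30 115-1z"/>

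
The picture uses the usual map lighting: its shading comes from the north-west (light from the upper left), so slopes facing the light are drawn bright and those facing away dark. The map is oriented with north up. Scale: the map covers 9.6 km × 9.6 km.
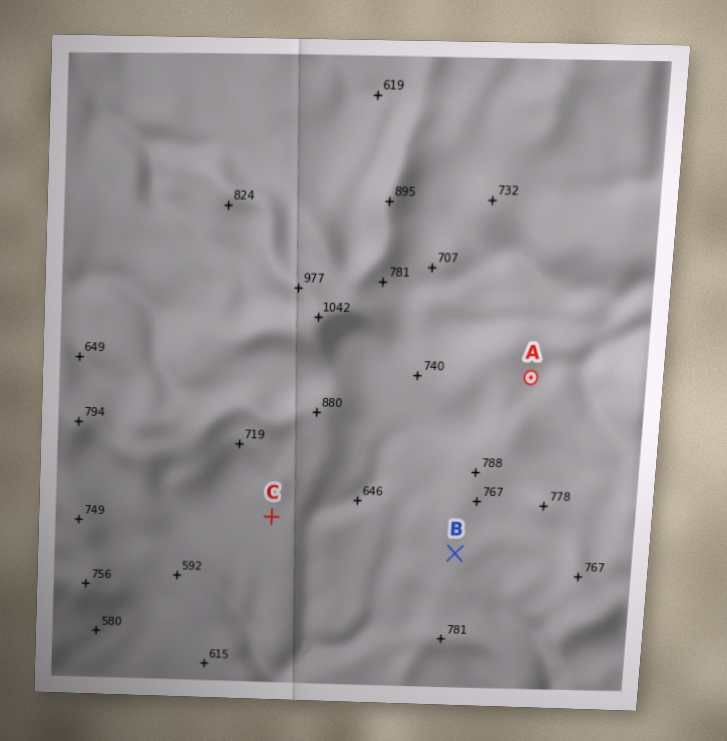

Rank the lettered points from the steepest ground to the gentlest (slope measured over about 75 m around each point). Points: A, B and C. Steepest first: A C B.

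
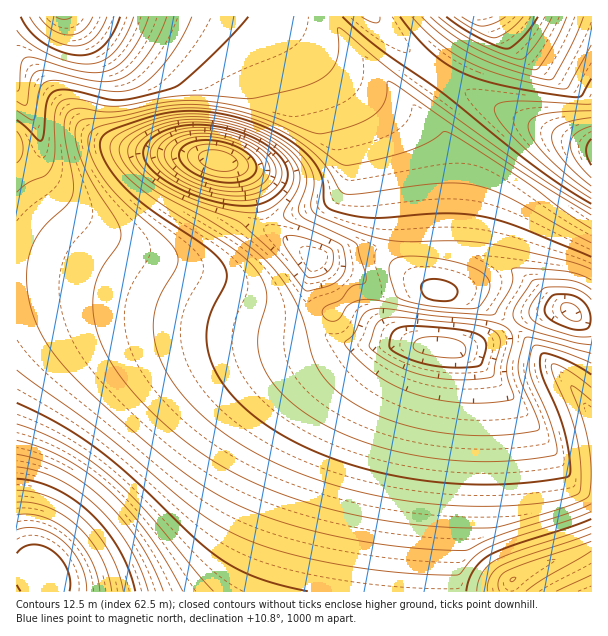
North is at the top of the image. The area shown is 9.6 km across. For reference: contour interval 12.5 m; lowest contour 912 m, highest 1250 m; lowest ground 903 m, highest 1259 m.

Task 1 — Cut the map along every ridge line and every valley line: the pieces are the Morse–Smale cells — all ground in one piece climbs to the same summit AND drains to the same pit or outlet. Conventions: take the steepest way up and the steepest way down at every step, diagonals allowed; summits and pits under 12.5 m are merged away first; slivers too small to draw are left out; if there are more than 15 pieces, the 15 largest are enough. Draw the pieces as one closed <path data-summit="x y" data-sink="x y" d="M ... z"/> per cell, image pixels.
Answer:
<path data-summit="42 576" data-sink="440 348" d="M44 276l-28 0 0 293 13 1 12 4 3 7 1 11 401 0 4-97 10-114-2-25-3-6 7 2 14 8 22 21 34 41 30 45 7 7 23-1 0-60-26-33-53-54-21 14-30 9-13 1-24-2-18-6-23-14-14-16-3-18-11 0-21 18-21 4-1 4 6 7-1 3-13 4-30 0-81-18-90-30-24-6z"/><path data-summit="63 17" data-sink="219 161" d="M266 16l-249 0-1 158 2 1 9-6 11-11 3-6-1 21 4 10 18 21 16 14 24 17 27 13 33 12 32 8 18 0 9-3 11-10 16-24 13-8 48-13 23-10 11-9 6-14 0-15-13-52-24-45-18-23z"/><path data-summit="591 152" data-sink="572 312" d="M374 16l-44 0 0 2 31 38 84 82 6 21 0 92 2 2 23 3 24 8 27 14 25 23 18 9 6 6 6 3 9 0 1-172-68-26-72-37-48-36z"/><path data-summit="513 579" data-sink="440 348" d="M458 350l-4 1 4 5 2 25-10 114-4 96 64 1 1-10 5-5 76-32 0-71-23 0-7-7-30-45-34-41-22-21z"/><path data-summit="63 17" data-sink="317 260" d="M273 19l-2 1 23 22 18 23 20 37 8 21 9 39 0 15-3 9-10 12-10 6-71 22-7 5-16 24-14 11-24 2-32-8-22-8-4 0 28 13 57 35 24 12 31 10 18 2 12-4 6-3-4-8-1-18 3-18 7-14 6-3 19-2 24-6 44 0 2-5-2-25-8-59-5-13-12-23-28-29-36-30z"/><path data-summit="591 152" data-sink="476 17" d="M591 16l-217 1 40 39 53 36 57 29 67 25z"/><path data-summit="63 17" data-sink="440 348" d="M41 152l-3 6-11 11-11 7 1 100 27 0 36 4 24 6 90 30 63 15 18 3 30 0 14-5-7-11-10 4-17 2-21-5-19-7-24-12-57-35-65-31-31-24-20-22-8-15z"/><path data-summit="63 17" data-sink="572 312" d="M329 16l-59 1 87 77 23 23 8 11 9 18 6 21 7 51 0 30 3 2 37 2 1-93-6-21-84-82z"/><path data-summit="438 291" data-sink="440 348" d="M416 284l-11 2-15 6-23 2 1 14 5 9 11 11 23 14 18 6 37 1 30-9 20-14-41-31-10-3-21 0z"/><path data-summit="438 291" data-sink="572 312" d="M411 248l1 21 3 6 11 11 14 6 21 0 10 3 41 30 18-11 31-4 4-2-13-7-25-23-27-14-39-11z"/><path data-summit="42 576" data-sink="572 312" d="M566 308l-36 6-11 5-7 7 54 54 25 32 1-92-10-1z"/><path data-summit="438 291" data-sink="317 260" d="M410 248l-44 0-24 6-19 2-4 4 41 18 6 6 2 10 15 0 30-10 15 4-13-13-3-6z"/><path data-summit="513 579" data-sink="591 591" d="M591 546l-75 31-5 5 0 9 80 1z"/><path data-summit="42 576" data-sink="317 260" d="M318 259l-6 10-5 22 1 18 4 9 11-5 12-1 21-18 11-1 0-6-7-9z"/><path data-summit="42 576" data-sink="219 161" d="M29 570l-13 0 0 21 28 1 0-11-2-6z"/>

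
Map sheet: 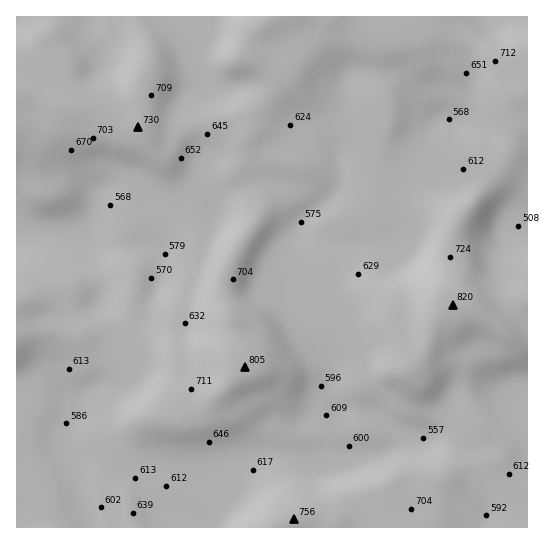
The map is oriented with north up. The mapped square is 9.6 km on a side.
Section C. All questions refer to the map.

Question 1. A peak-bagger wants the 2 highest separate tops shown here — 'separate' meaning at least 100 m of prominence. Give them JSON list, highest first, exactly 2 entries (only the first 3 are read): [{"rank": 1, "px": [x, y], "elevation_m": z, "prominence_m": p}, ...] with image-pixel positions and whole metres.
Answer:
[{"rank": 1, "px": [453, 305], "elevation_m": 820, "prominence_m": 312}, {"rank": 2, "px": [245, 367], "elevation_m": 805, "prominence_m": 187}]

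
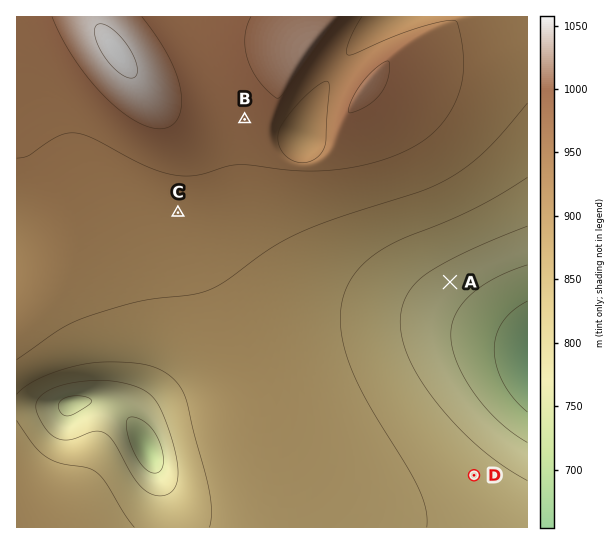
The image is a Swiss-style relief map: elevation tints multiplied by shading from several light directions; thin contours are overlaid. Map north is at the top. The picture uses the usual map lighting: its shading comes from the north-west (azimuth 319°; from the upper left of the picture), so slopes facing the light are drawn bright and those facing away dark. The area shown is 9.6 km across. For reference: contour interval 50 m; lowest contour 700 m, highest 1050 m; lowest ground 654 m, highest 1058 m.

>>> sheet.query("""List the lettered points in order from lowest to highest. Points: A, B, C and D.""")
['A', 'D', 'C', 'B']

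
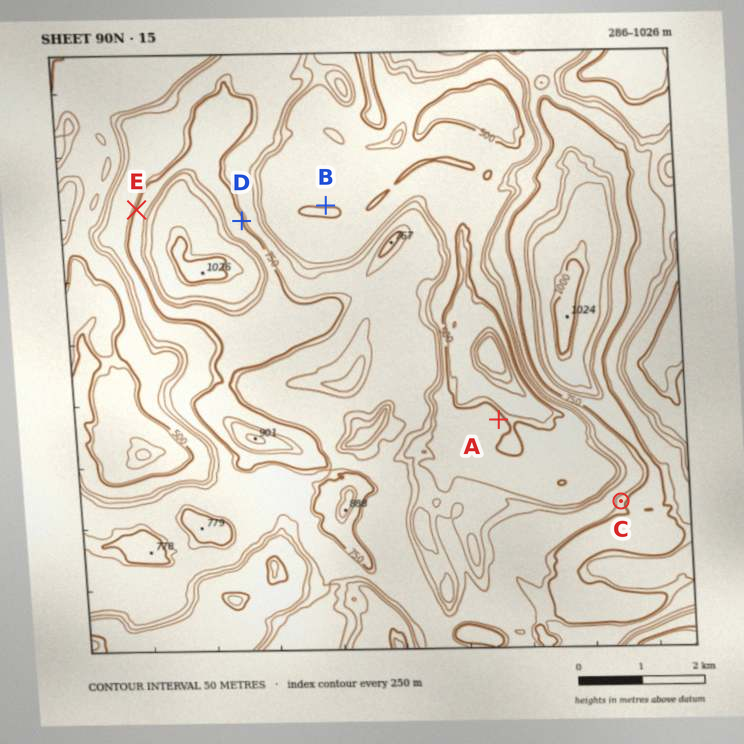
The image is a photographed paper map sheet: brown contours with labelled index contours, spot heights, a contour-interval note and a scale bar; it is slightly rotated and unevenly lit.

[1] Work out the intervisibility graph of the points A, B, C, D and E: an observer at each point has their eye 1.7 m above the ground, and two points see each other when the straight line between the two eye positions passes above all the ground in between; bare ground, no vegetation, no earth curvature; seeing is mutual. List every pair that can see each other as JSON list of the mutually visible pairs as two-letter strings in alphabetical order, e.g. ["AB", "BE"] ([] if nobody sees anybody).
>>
["AC", "BD", "CD"]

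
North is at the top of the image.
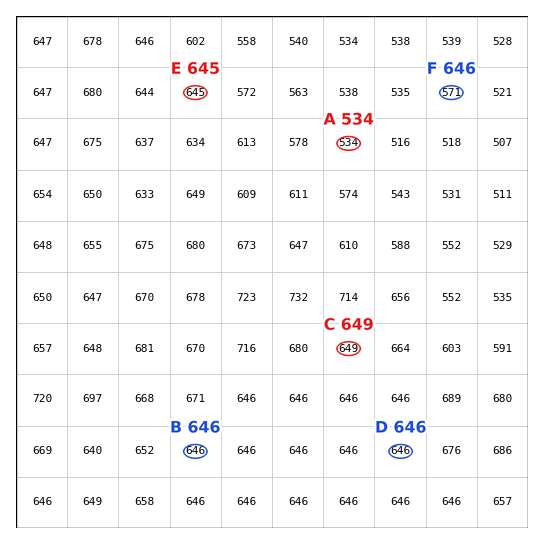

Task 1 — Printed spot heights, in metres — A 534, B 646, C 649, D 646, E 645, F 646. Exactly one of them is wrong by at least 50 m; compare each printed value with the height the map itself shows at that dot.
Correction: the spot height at F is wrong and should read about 571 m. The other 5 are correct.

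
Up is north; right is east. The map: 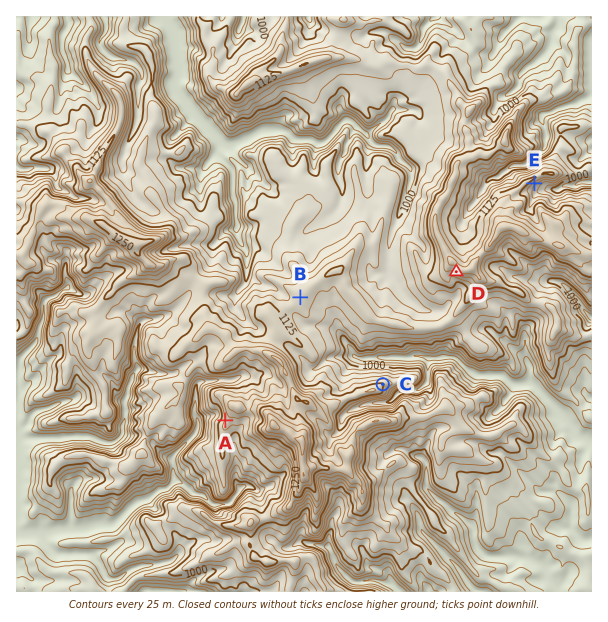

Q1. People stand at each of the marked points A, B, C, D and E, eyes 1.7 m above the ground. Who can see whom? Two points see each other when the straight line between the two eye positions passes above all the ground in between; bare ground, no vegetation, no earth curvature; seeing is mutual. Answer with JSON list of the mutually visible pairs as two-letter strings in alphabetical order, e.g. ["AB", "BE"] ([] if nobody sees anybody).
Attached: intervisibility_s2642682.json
["BC", "BD", "CD"]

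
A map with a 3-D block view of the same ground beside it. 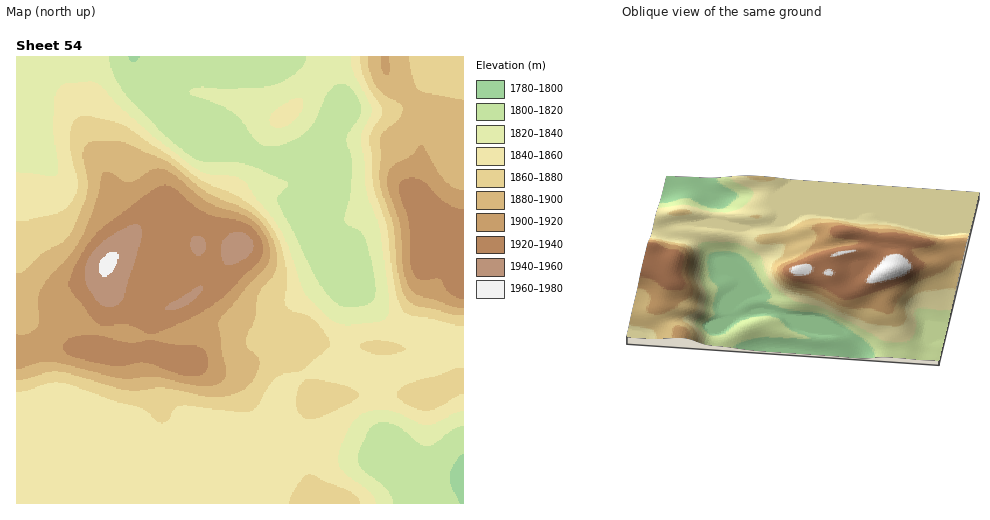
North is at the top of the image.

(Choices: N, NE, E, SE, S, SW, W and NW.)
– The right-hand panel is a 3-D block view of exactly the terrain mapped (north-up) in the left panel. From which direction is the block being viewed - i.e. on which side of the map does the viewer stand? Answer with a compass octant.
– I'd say N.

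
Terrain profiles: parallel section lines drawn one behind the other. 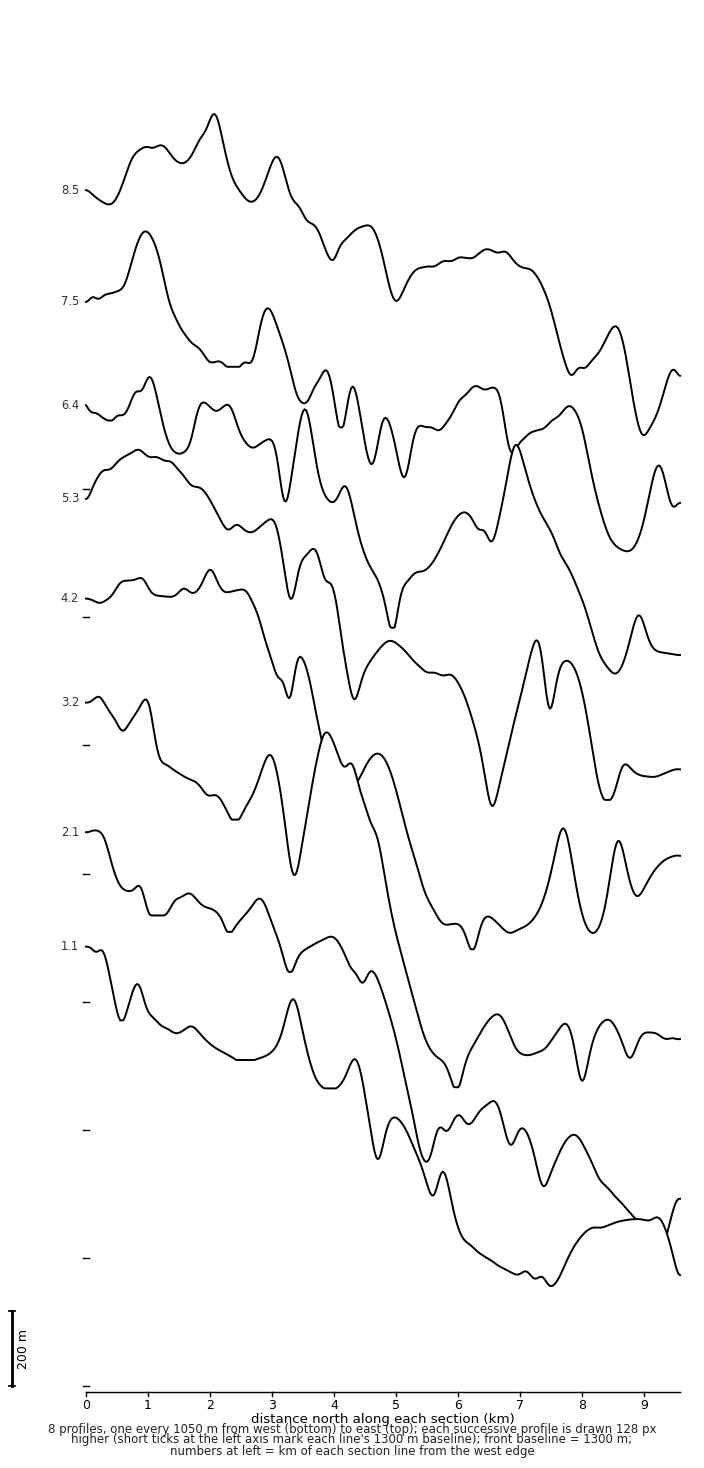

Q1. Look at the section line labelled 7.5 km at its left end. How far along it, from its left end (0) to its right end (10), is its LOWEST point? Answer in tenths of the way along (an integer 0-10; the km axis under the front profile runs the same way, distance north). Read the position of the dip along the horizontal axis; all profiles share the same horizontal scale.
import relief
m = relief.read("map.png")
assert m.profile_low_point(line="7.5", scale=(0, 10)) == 9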